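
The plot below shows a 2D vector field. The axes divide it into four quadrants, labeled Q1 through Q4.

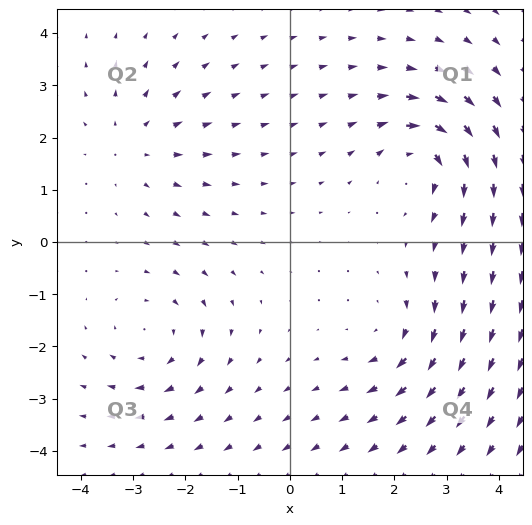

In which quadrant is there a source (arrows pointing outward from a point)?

The source sits at approximately (-3.0, 1.9), which lies in quadrant Q2. The divergence there is about +3, positive as expected for a source.

Q2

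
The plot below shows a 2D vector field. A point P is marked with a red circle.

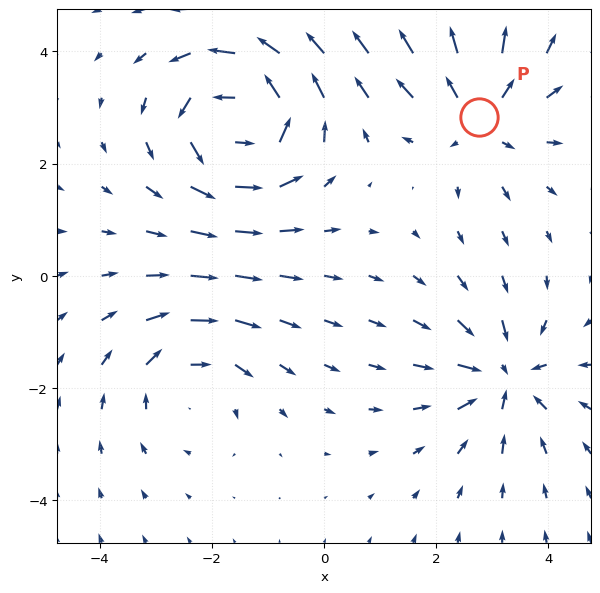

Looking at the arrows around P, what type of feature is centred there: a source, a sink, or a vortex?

source

At P (2.8, 2.8) the arrows spread outward. Divergence about +3, curl ≈0 — positive divergence with near-zero curl is a source.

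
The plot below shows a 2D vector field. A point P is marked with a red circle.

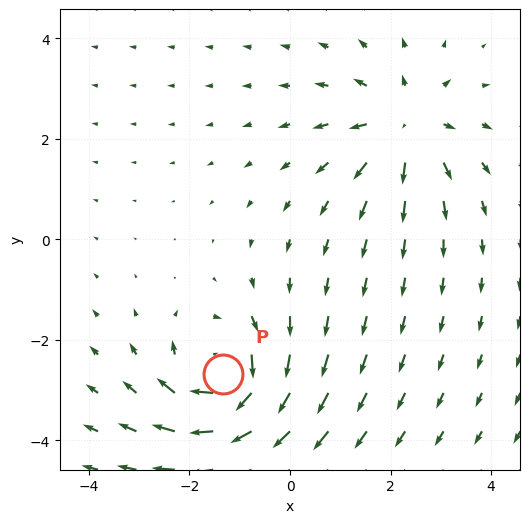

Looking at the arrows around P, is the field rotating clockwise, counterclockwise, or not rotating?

clockwise

Near P at (-1.3, -2.7) the arrows circulate clockwise. The curl (z-component) there is about -6; negative curl means clockwise rotation.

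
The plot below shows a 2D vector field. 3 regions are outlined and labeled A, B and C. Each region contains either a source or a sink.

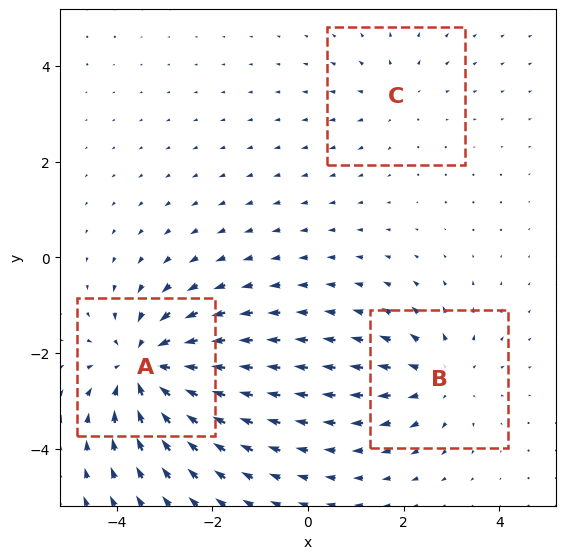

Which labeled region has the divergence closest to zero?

C

Divergence at each region's feature centre — A: about -5, B: about +3, C: about +2. Region C is closest to zero.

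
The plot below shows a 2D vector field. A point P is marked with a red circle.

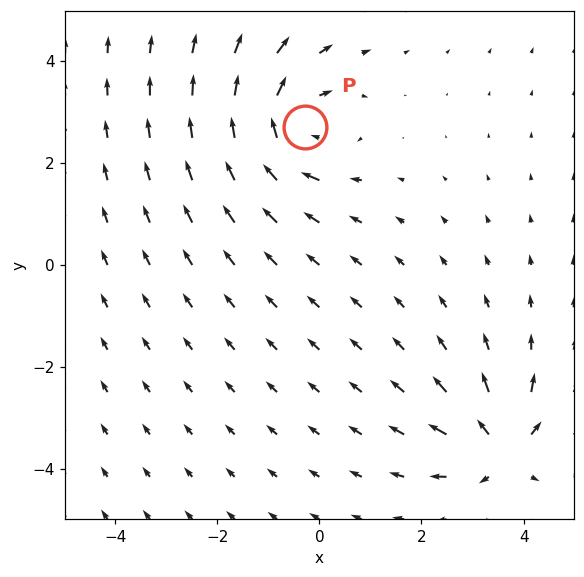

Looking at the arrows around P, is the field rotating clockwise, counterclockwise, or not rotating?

Near P at (-0.3, 2.7) the arrows circulate clockwise. The curl (z-component) there is about -4; negative curl means clockwise rotation.

clockwise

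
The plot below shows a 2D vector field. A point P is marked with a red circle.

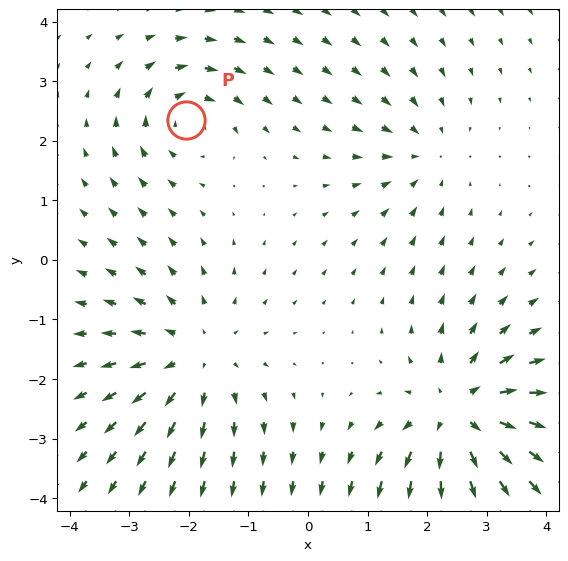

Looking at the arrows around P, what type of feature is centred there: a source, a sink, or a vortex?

vortex

At P (-2.0, 2.3) the arrows circulate clockwise. Divergence ≈0, curl about -4 — near-zero divergence with nonzero curl is a vortex.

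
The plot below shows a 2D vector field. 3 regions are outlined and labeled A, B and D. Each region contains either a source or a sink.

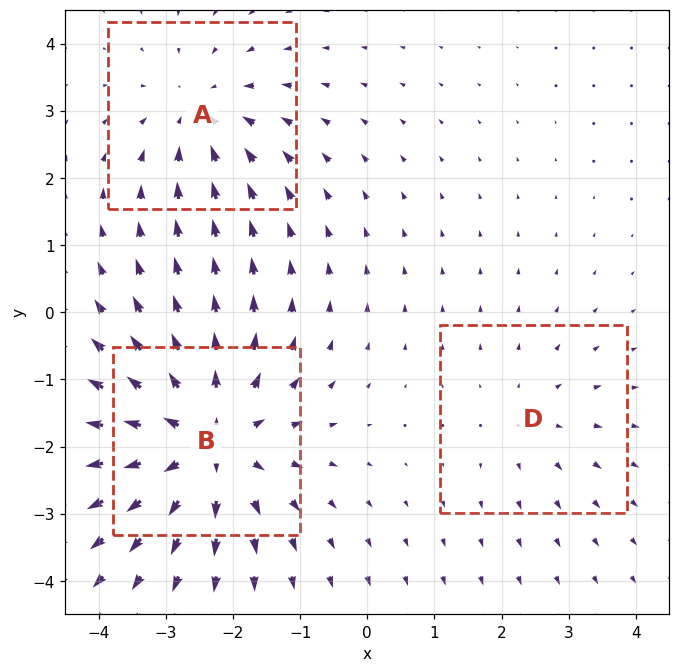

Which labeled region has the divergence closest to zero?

D

Divergence at each region's feature centre — A: about -3, B: about +5, D: about +2. Region D is closest to zero.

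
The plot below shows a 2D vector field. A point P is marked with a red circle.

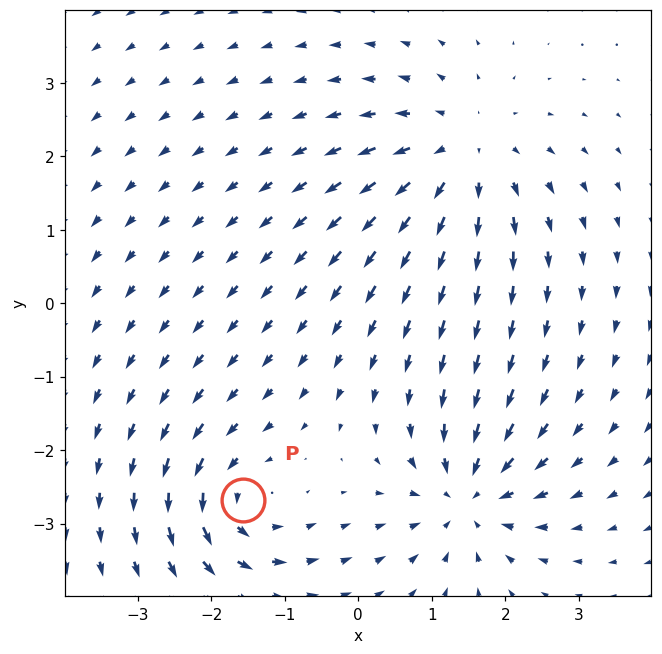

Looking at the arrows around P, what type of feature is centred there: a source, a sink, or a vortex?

vortex

At P (-1.6, -2.7) the arrows circulate counterclockwise. Divergence ≈0, curl about +5 — near-zero divergence with nonzero curl is a vortex.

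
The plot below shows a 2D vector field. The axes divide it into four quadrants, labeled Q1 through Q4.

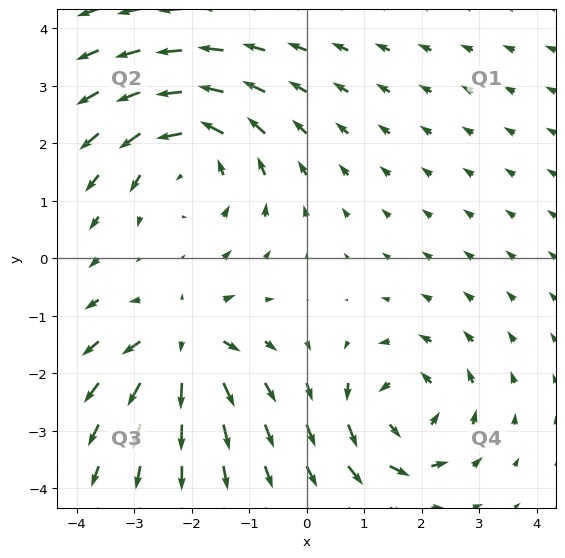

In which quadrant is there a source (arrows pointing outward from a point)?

Q3

The source sits at approximately (-2.1, -1.5), which lies in quadrant Q3. The divergence there is about +4, positive as expected for a source.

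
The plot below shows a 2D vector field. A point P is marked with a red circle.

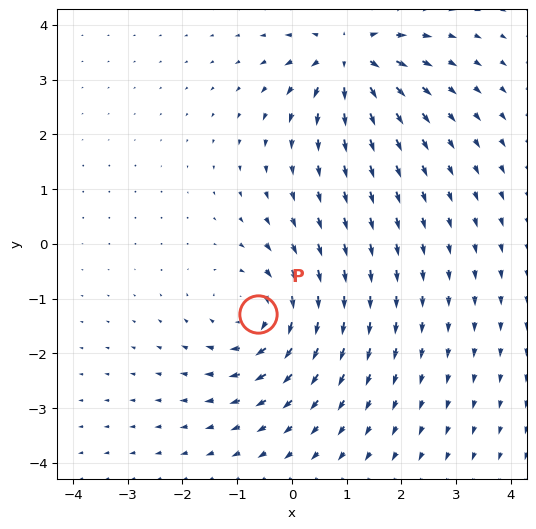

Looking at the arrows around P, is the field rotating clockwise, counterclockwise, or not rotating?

Near P at (-0.6, -1.3) the arrows circulate clockwise. The curl (z-component) there is about -4; negative curl means clockwise rotation.

clockwise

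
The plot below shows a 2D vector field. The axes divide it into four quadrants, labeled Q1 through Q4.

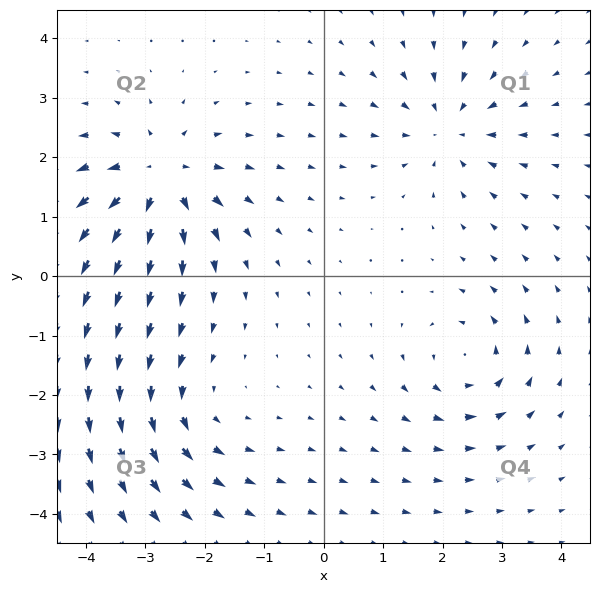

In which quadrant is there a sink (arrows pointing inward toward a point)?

Q1

The sink sits at approximately (2.1, 2.5), which lies in quadrant Q1. The divergence there is about -4, negative as expected for a sink.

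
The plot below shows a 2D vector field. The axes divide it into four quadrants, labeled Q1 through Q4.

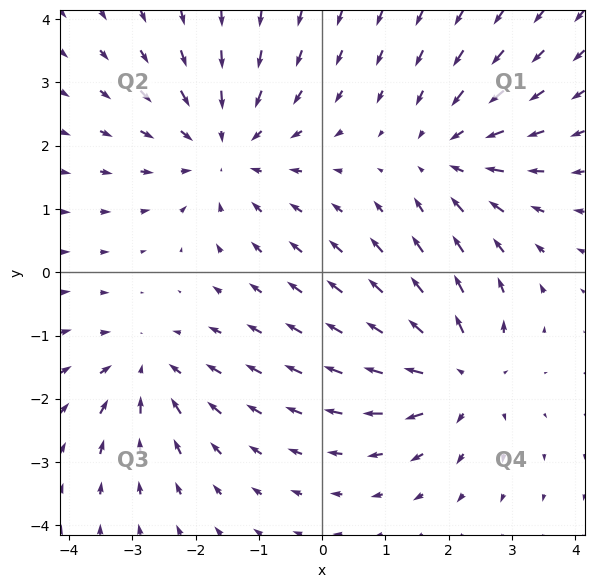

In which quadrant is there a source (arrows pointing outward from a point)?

The source sits at approximately (2.2, -1.6), which lies in quadrant Q4. The divergence there is about +4, positive as expected for a source.

Q4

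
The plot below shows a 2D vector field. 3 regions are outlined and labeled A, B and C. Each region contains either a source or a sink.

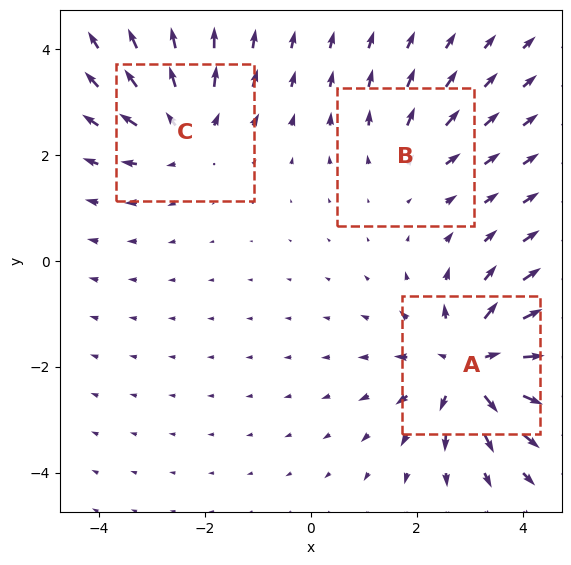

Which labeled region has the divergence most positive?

Divergence at each region's feature centre — A: about +5, B: about +2, C: about +3. Region A is most positive.

A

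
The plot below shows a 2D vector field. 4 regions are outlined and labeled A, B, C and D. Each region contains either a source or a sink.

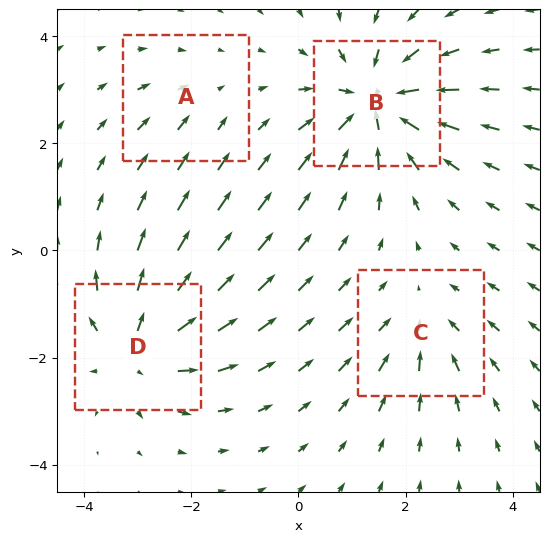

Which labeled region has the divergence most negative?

B

Divergence at each region's feature centre — A: about -2, B: about -7, C: about -3, D: about +5. Region B is most negative.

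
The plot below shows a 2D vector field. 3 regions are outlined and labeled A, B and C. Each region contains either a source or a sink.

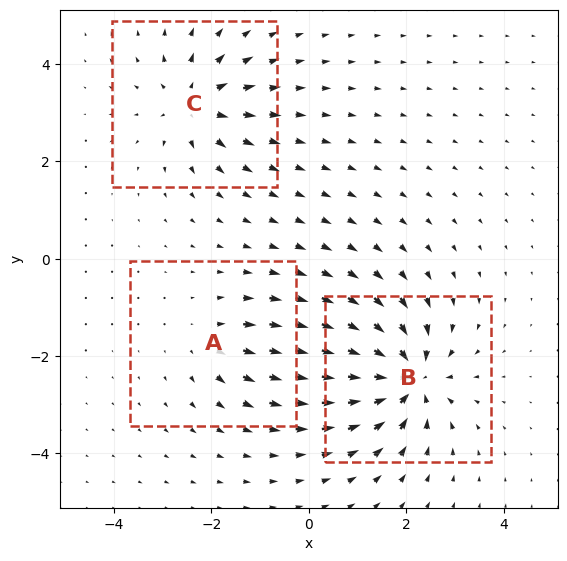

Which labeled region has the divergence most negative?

Divergence at each region's feature centre — A: about +2, B: about -6, C: about +4. Region B is most negative.

B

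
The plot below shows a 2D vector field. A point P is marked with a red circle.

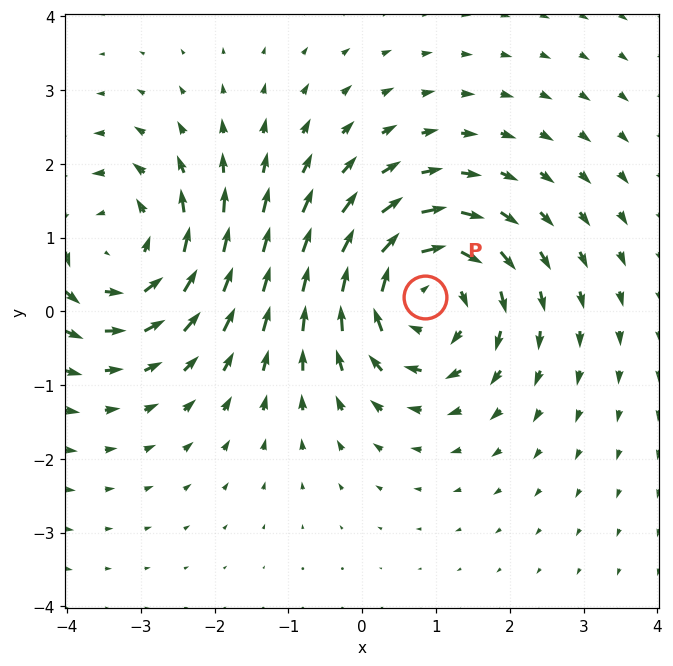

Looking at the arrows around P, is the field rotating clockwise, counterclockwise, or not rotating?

clockwise

Near P at (0.9, 0.2) the arrows circulate clockwise. The curl (z-component) there is about -4; negative curl means clockwise rotation.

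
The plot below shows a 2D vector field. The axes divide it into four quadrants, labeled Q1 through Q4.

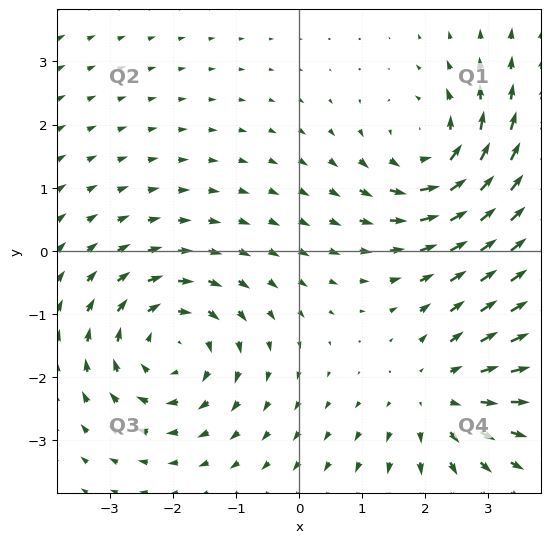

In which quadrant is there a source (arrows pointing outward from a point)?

The source sits at approximately (2.2, -2.3), which lies in quadrant Q4. The divergence there is about +3, positive as expected for a source.

Q4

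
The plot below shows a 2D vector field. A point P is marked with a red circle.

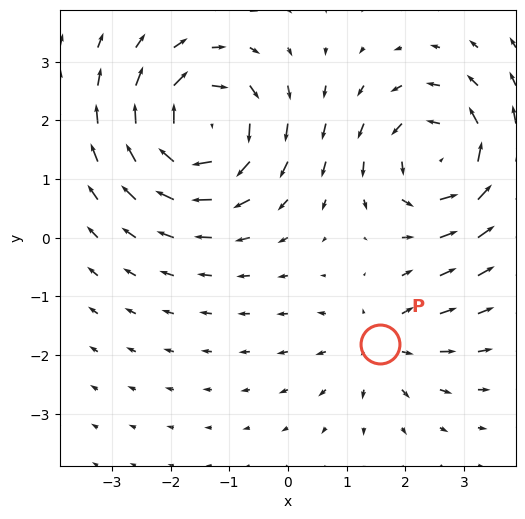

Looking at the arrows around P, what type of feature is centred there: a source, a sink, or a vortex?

source

At P (1.6, -1.8) the arrows spread outward. Divergence about +3, curl ≈0 — positive divergence with near-zero curl is a source.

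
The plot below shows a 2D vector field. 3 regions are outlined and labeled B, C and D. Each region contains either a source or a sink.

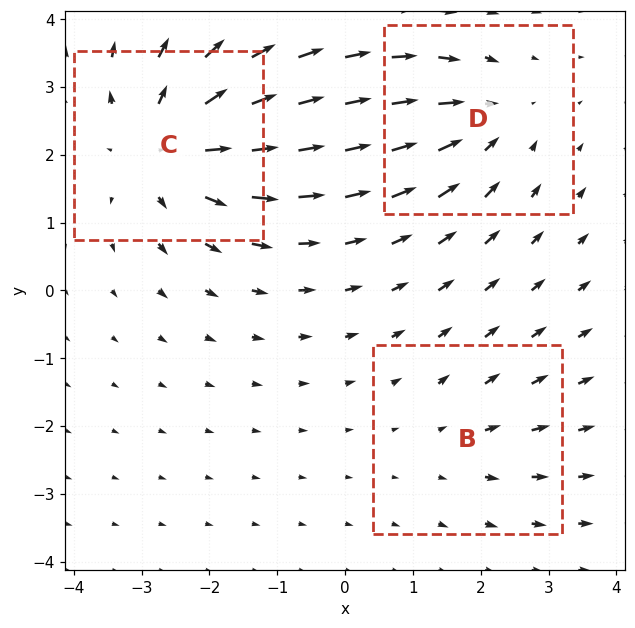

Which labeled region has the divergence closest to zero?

Divergence at each region's feature centre — B: about +2, C: about +4, D: about -3. Region B is closest to zero.

B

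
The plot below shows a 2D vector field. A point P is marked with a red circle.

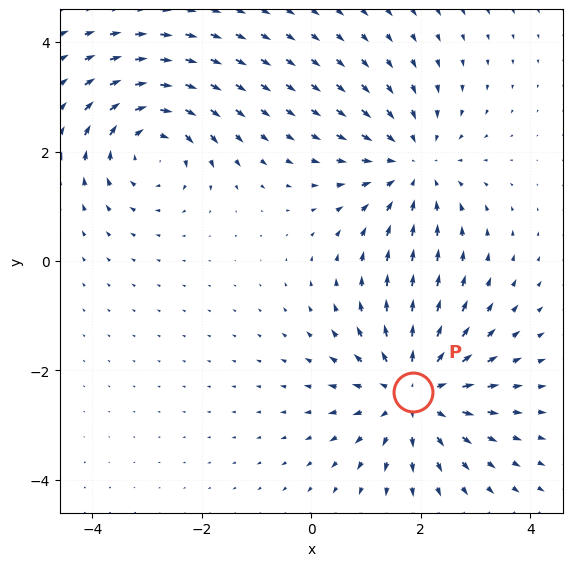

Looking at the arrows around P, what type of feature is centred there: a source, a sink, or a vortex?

source

At P (1.9, -2.4) the arrows spread outward. Divergence about +5, curl ≈0 — positive divergence with near-zero curl is a source.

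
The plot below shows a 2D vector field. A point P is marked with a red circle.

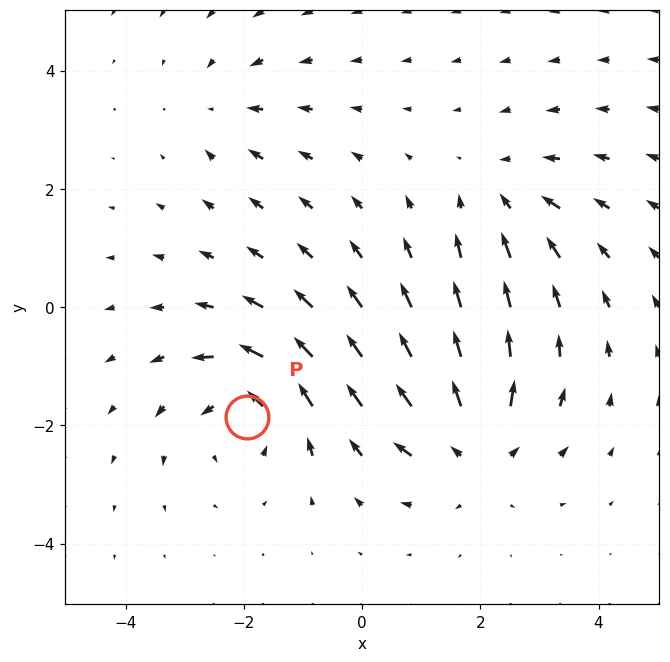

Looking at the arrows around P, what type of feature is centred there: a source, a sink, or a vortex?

vortex

At P (-2.0, -1.8) the arrows circulate counterclockwise. Divergence ≈0, curl about +5 — near-zero divergence with nonzero curl is a vortex.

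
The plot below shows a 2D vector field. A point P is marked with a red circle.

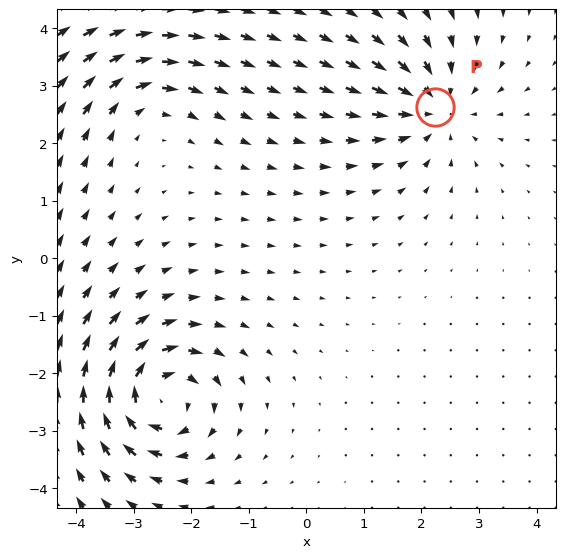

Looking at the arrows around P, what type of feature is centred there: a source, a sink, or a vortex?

At P (2.2, 2.6) the arrows converge inward. Divergence about -4, curl ≈0 — negative divergence with near-zero curl is a sink.

sink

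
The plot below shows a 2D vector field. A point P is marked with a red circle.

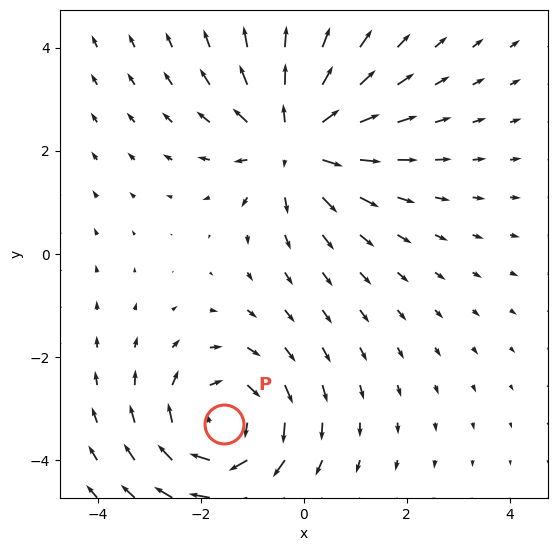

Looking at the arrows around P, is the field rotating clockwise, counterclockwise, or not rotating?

Near P at (-1.6, -3.3) the arrows circulate clockwise. The curl (z-component) there is about -3; negative curl means clockwise rotation.

clockwise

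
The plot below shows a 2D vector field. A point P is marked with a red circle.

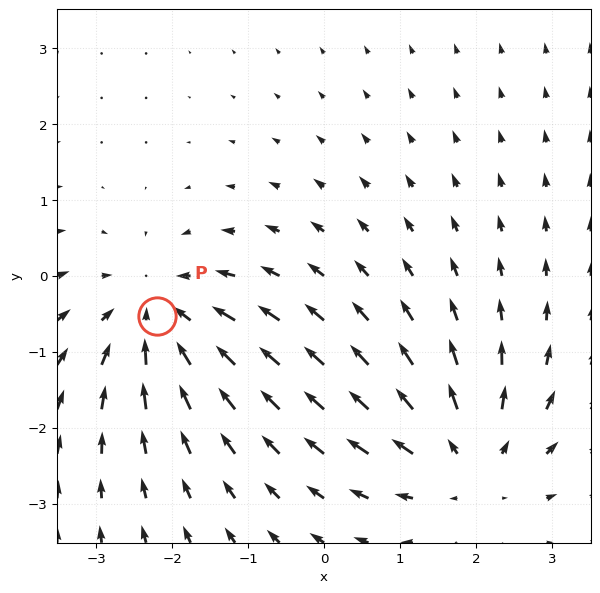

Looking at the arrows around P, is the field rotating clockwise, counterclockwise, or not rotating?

not rotating

Near P at (-2.2, -0.5) the arrows show no circulation. The curl there is ≈0.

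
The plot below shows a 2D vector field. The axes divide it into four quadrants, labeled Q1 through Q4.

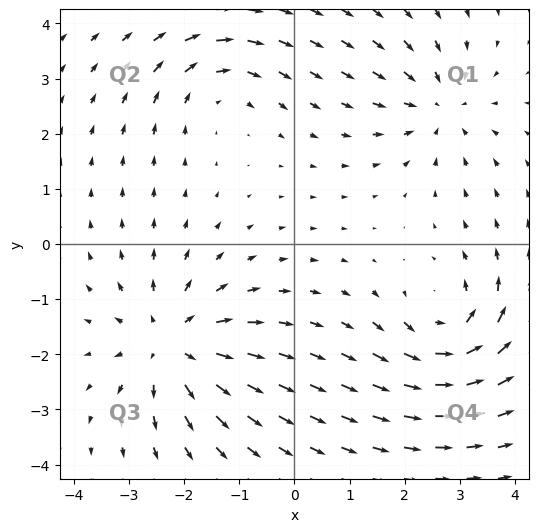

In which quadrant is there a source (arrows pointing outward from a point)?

The source sits at approximately (-2.2, -1.8), which lies in quadrant Q3. The divergence there is about +4, positive as expected for a source.

Q3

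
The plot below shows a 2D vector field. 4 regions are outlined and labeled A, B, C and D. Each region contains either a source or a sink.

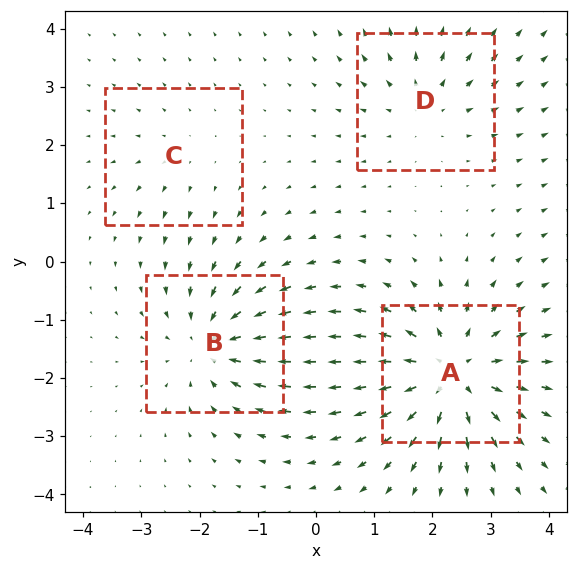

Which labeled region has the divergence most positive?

Divergence at each region's feature centre — A: about +7, B: about -5, C: about +2, D: about +4. Region A is most positive.

A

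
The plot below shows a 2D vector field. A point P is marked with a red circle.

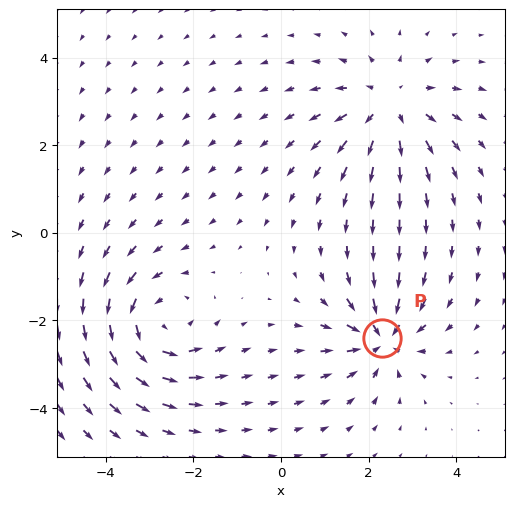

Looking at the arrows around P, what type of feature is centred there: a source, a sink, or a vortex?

sink

At P (2.3, -2.4) the arrows converge inward. Divergence about -5, curl ≈0 — negative divergence with near-zero curl is a sink.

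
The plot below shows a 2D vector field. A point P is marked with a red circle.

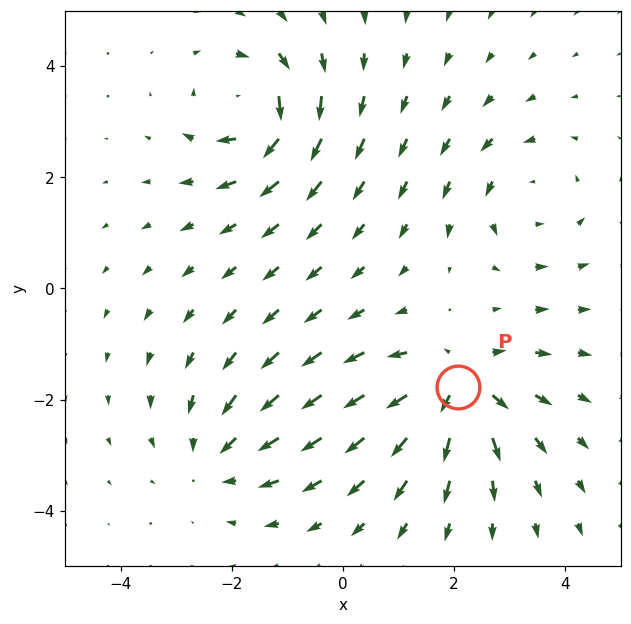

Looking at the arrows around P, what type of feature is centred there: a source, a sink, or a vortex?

source

At P (2.1, -1.8) the arrows spread outward. Divergence about +6, curl ≈0 — positive divergence with near-zero curl is a source.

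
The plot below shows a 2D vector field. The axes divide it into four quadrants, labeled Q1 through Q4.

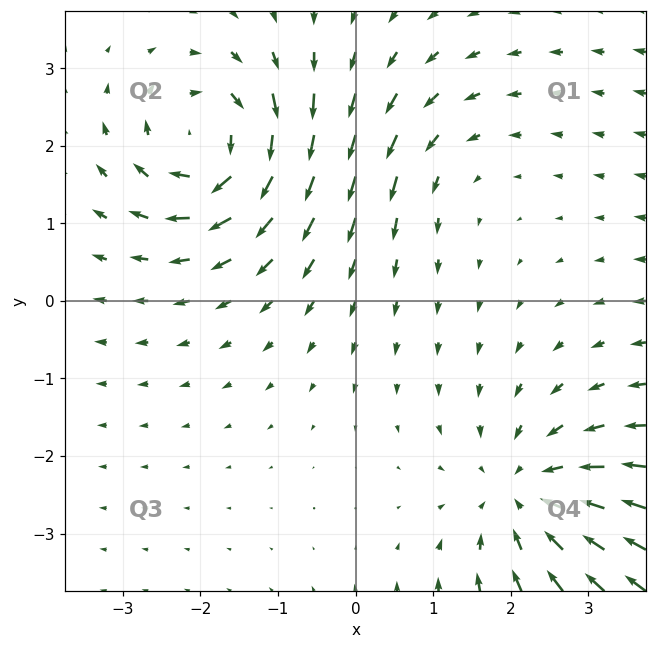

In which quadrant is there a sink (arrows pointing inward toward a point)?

The sink sits at approximately (2.2, -2.5), which lies in quadrant Q4. The divergence there is about -4, negative as expected for a sink.

Q4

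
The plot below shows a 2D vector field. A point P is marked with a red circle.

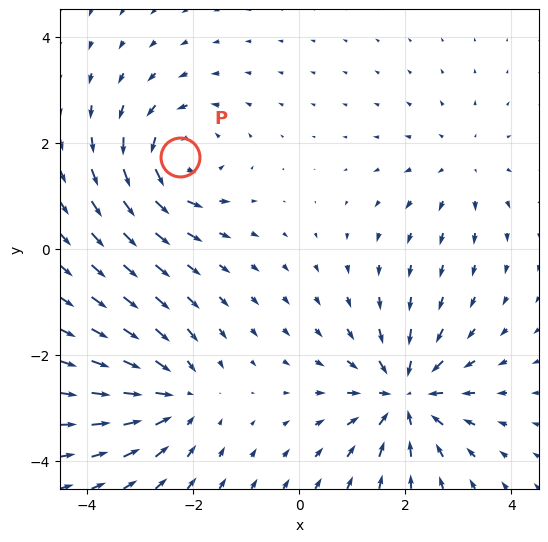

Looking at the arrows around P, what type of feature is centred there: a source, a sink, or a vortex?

At P (-2.2, 1.7) the arrows circulate counterclockwise. Divergence ≈0, curl about +5 — near-zero divergence with nonzero curl is a vortex.

vortex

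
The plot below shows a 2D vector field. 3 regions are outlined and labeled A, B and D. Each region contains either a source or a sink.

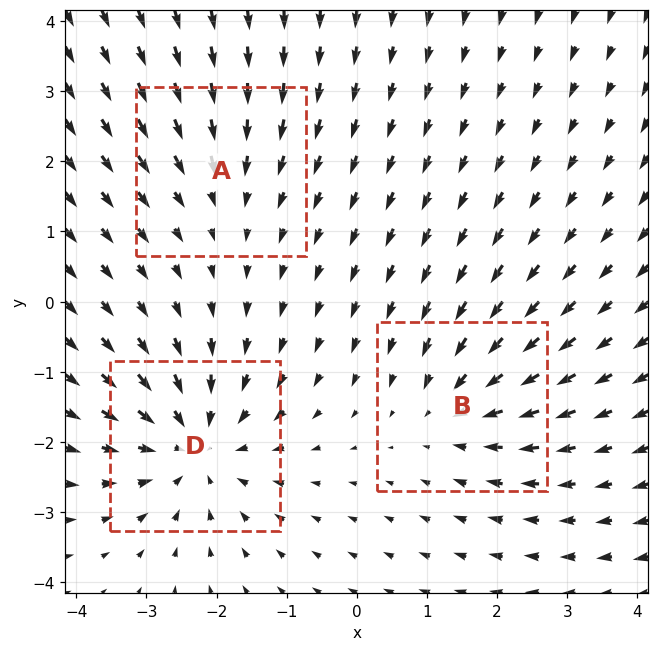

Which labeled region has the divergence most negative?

D

Divergence at each region's feature centre — A: about -2, B: about -3, D: about -4. Region D is most negative.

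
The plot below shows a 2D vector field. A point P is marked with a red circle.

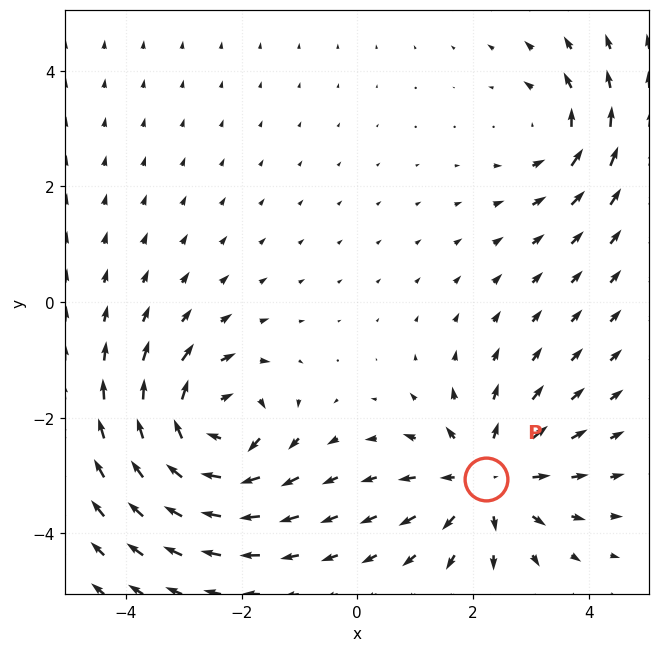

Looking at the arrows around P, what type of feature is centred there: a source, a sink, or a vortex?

source

At P (2.2, -3.1) the arrows spread outward. Divergence about +4, curl ≈0 — positive divergence with near-zero curl is a source.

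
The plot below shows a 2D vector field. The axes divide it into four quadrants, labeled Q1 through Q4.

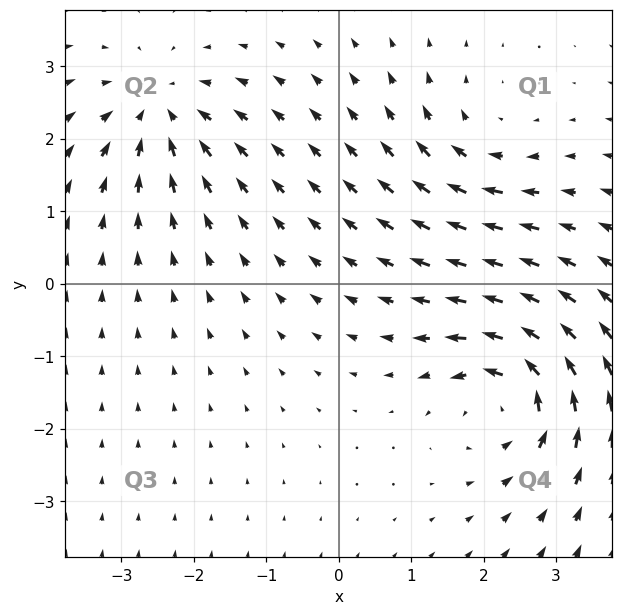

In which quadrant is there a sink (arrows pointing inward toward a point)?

The sink sits at approximately (-2.5, 2.4), which lies in quadrant Q2. The divergence there is about -5, negative as expected for a sink.

Q2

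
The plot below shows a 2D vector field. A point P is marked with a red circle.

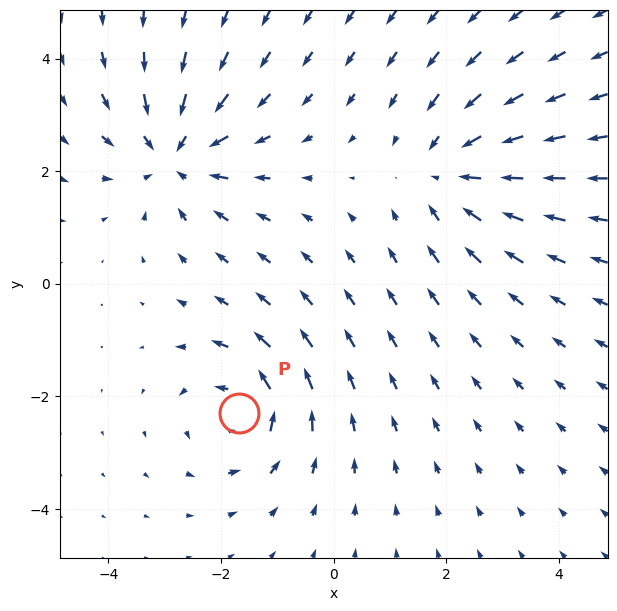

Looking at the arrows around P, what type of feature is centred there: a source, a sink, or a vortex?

At P (-1.7, -2.3) the arrows circulate counterclockwise. Divergence ≈0, curl about +5 — near-zero divergence with nonzero curl is a vortex.

vortex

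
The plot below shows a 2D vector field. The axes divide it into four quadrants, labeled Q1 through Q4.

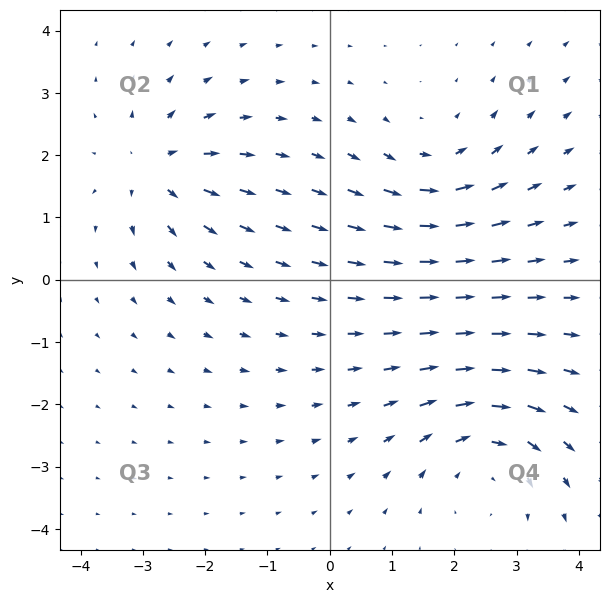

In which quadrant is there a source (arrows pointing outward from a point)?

Q2

The source sits at approximately (-2.8, 1.8), which lies in quadrant Q2. The divergence there is about +3, positive as expected for a source.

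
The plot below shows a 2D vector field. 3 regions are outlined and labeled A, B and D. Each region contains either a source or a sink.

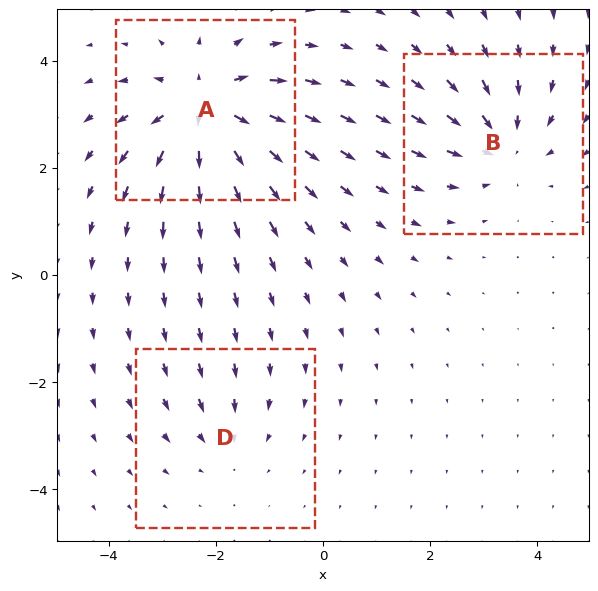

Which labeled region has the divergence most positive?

A

Divergence at each region's feature centre — A: about +5, B: about -3, D: about -2. Region A is most positive.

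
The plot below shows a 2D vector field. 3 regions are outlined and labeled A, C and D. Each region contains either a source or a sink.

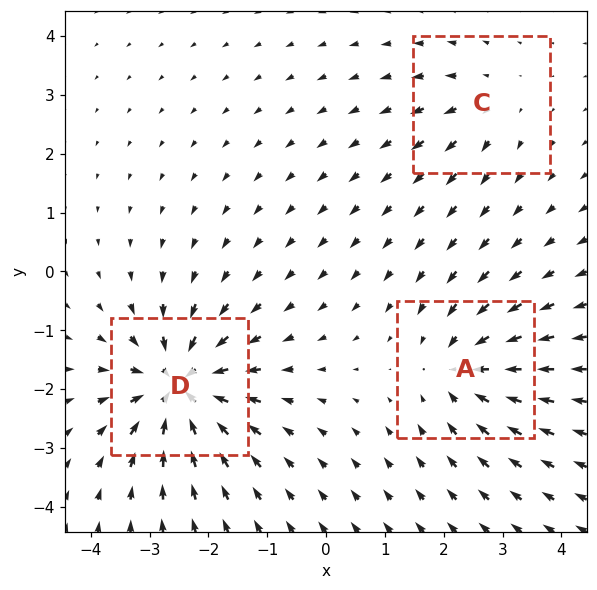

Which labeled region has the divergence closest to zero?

C

Divergence at each region's feature centre — A: about -4, C: about +2, D: about -6. Region C is closest to zero.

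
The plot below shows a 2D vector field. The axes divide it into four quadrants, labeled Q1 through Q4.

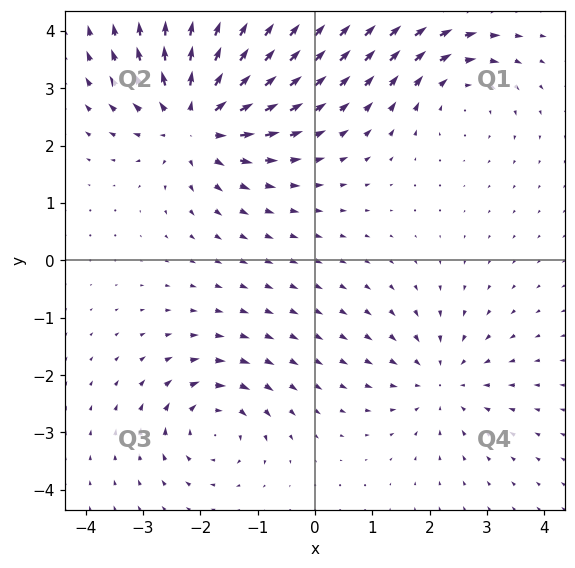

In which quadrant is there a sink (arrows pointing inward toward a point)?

Q4

The sink sits at approximately (2.2, -2.1), which lies in quadrant Q4. The divergence there is about -3, negative as expected for a sink.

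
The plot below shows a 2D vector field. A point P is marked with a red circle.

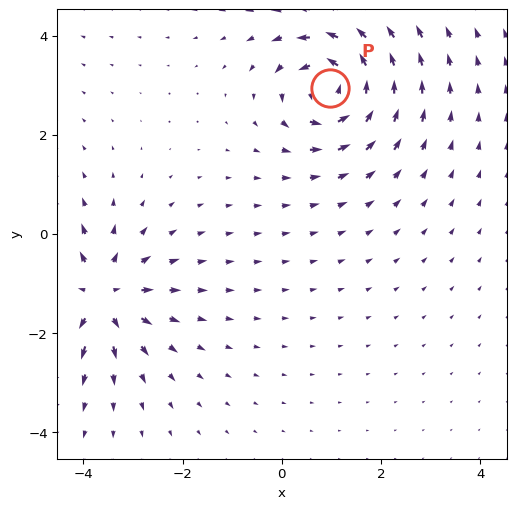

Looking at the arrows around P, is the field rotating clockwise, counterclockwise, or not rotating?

Near P at (1.0, 2.9) the arrows circulate counterclockwise. The curl (z-component) there is about +6; positive curl means counterclockwise rotation.

counterclockwise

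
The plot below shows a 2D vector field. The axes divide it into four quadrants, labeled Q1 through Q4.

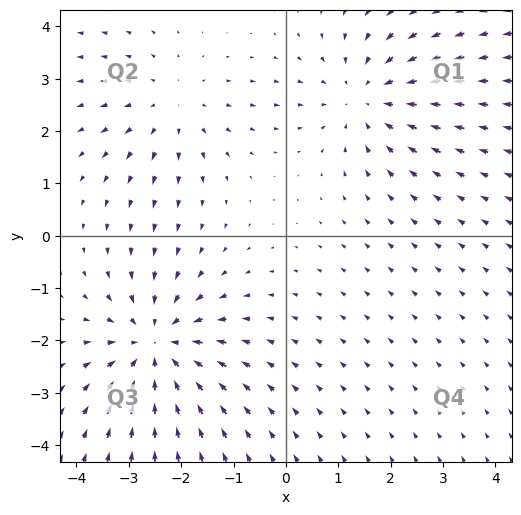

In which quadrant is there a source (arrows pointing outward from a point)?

The source sits at approximately (-2.2, 2.5), which lies in quadrant Q2. The divergence there is about +2, positive as expected for a source.

Q2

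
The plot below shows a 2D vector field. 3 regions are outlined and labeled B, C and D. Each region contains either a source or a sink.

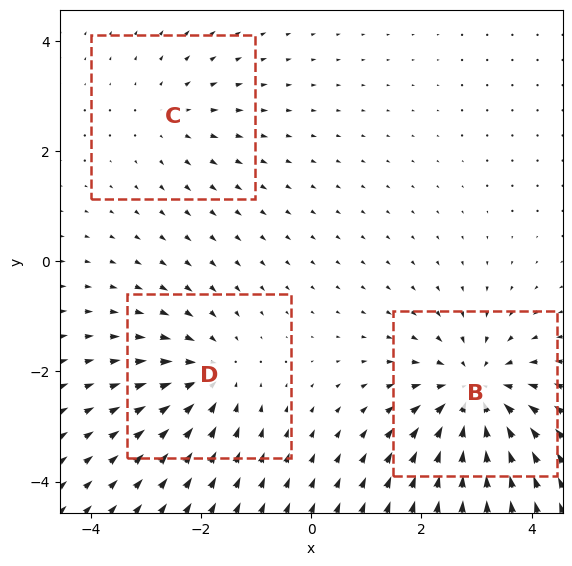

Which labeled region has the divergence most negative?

Divergence at each region's feature centre — B: about -4, C: about +2, D: about -3. Region B is most negative.

B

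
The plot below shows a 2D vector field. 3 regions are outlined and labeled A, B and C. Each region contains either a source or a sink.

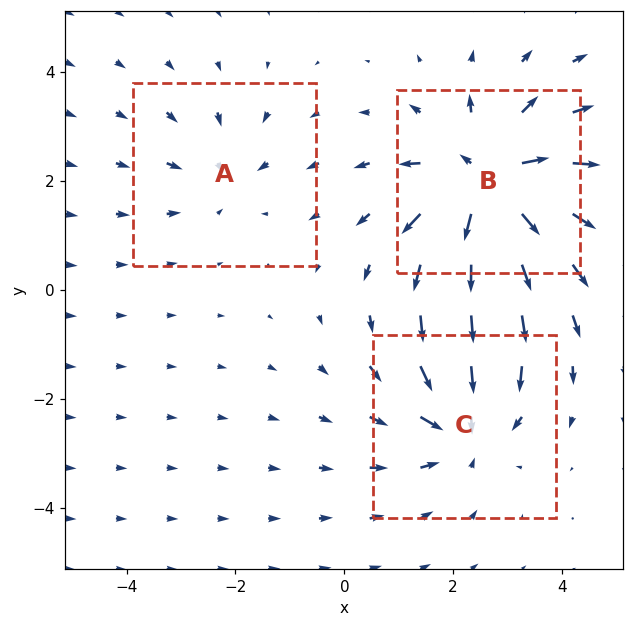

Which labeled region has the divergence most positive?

B

Divergence at each region's feature centre — A: about -2, B: about +5, C: about -4. Region B is most positive.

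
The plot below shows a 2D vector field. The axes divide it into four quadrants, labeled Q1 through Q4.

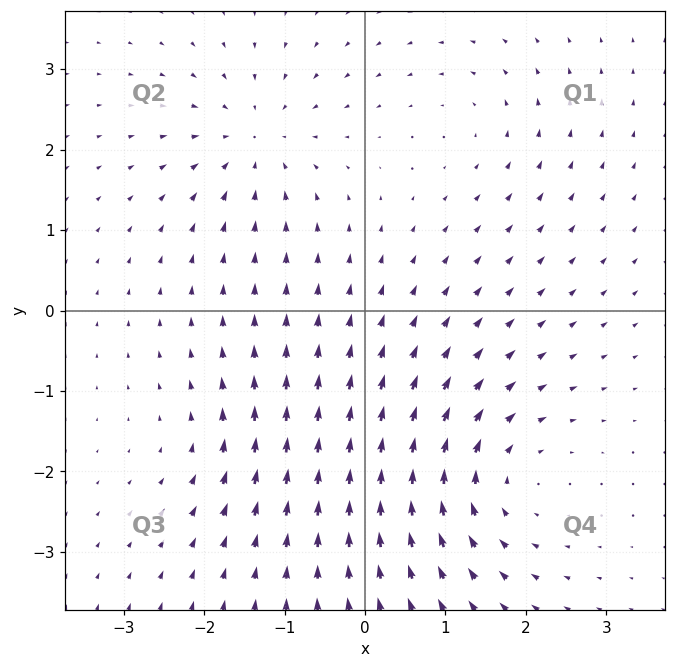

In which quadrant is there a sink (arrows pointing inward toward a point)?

Q2

The sink sits at approximately (-1.4, 2.1), which lies in quadrant Q2. The divergence there is about -5, negative as expected for a sink.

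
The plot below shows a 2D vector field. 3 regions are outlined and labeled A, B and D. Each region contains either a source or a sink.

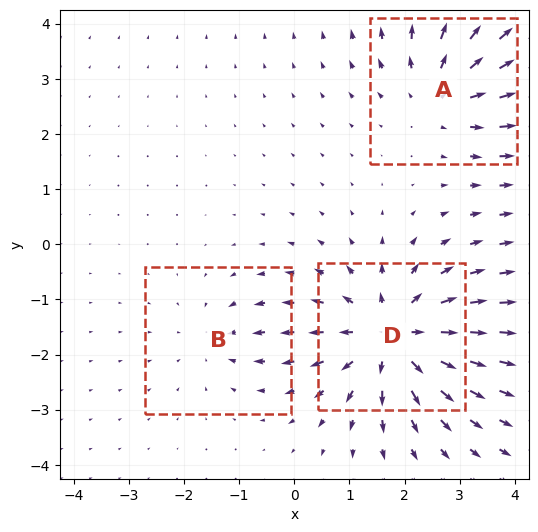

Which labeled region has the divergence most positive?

Divergence at each region's feature centre — A: about +3, B: about -2, D: about +5. Region D is most positive.

D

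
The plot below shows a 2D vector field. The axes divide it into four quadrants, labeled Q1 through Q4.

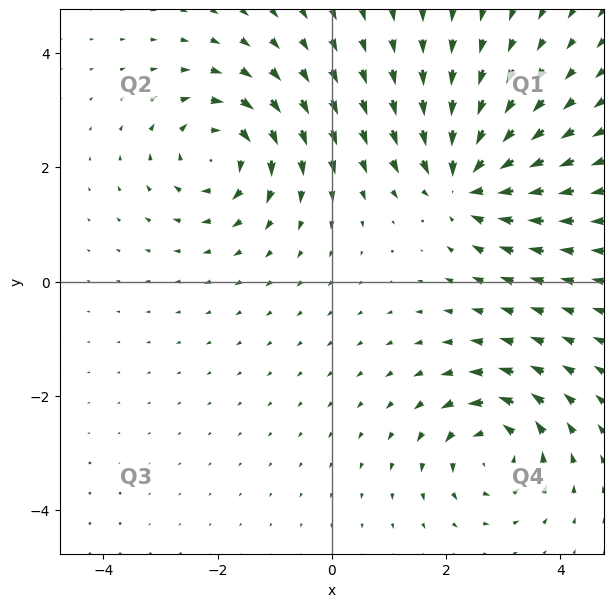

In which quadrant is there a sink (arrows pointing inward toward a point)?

The sink sits at approximately (2.3, 1.7), which lies in quadrant Q1. The divergence there is about -6, negative as expected for a sink.

Q1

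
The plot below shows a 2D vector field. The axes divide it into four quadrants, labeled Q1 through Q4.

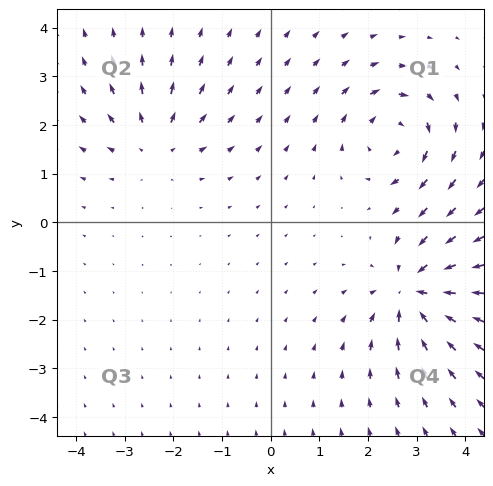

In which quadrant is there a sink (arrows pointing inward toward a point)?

The sink sits at approximately (3.0, -1.4), which lies in quadrant Q4. The divergence there is about -5, negative as expected for a sink.

Q4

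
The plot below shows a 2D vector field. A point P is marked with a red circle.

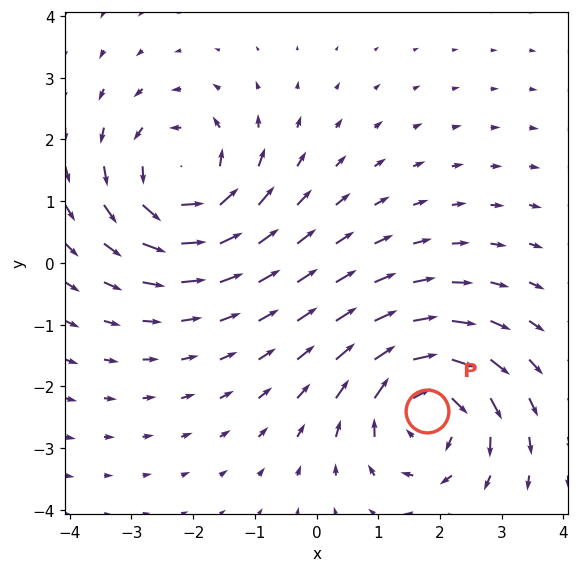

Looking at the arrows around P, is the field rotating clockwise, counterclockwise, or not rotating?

clockwise

Near P at (1.8, -2.4) the arrows circulate clockwise. The curl (z-component) there is about -4; negative curl means clockwise rotation.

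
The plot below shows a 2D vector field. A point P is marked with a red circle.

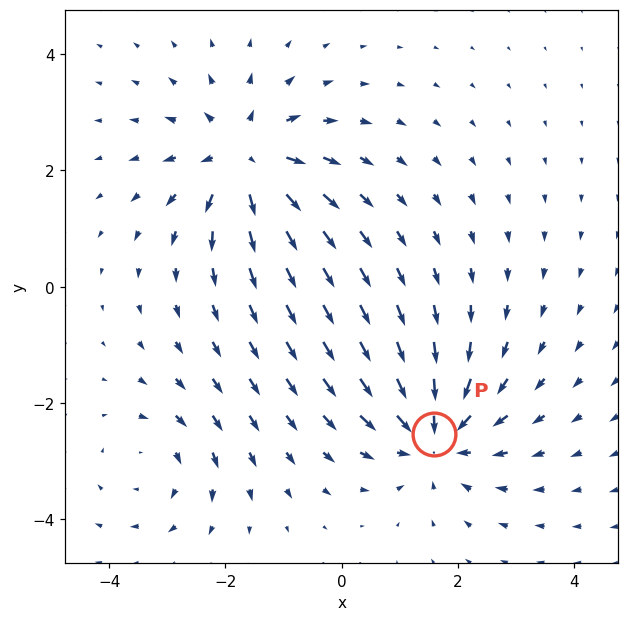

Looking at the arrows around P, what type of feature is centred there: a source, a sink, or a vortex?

At P (1.6, -2.5) the arrows converge inward. Divergence about -5, curl ≈0 — negative divergence with near-zero curl is a sink.

sink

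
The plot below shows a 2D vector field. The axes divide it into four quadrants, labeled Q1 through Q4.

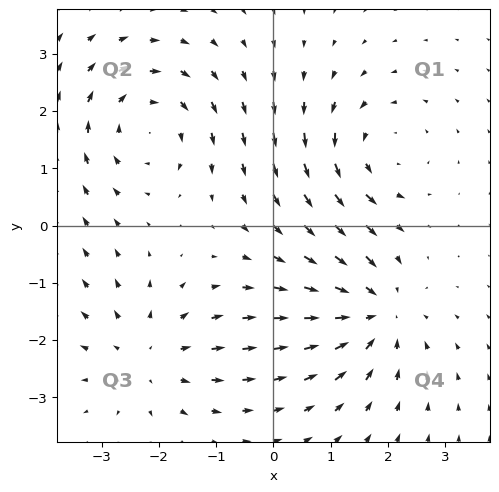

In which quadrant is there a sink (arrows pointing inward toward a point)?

The sink sits at approximately (1.8, -1.5), which lies in quadrant Q4. The divergence there is about -3, negative as expected for a sink.

Q4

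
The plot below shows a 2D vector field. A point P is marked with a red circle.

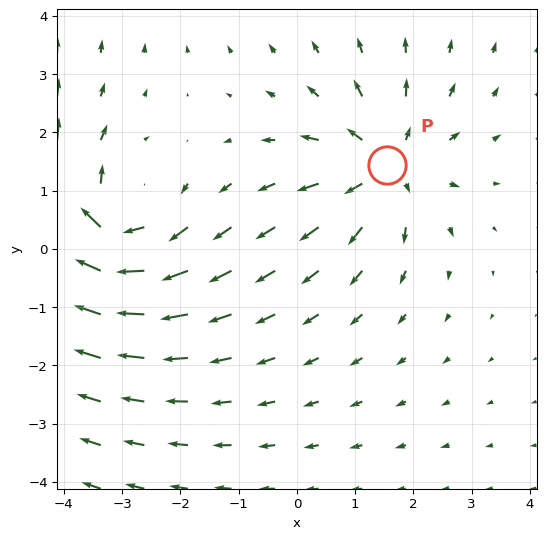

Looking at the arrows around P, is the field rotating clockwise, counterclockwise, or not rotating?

not rotating

Near P at (1.5, 1.4) the arrows show no circulation. The curl there is ≈0.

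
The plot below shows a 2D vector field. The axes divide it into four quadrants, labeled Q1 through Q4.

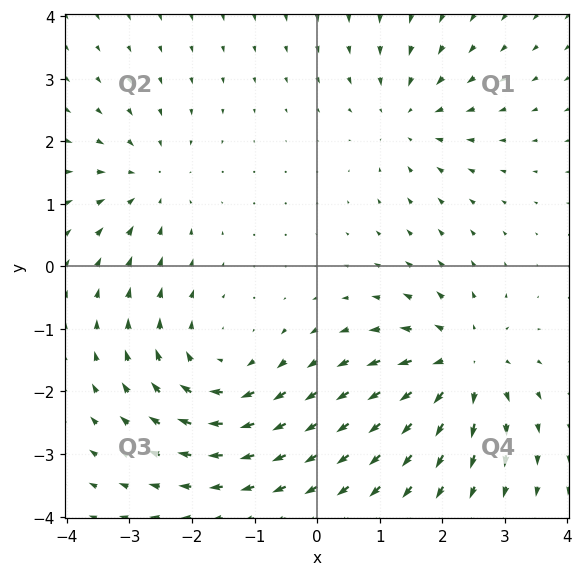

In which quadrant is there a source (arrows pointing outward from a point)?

Q4

The source sits at approximately (2.3, -1.6), which lies in quadrant Q4. The divergence there is about +4, positive as expected for a source.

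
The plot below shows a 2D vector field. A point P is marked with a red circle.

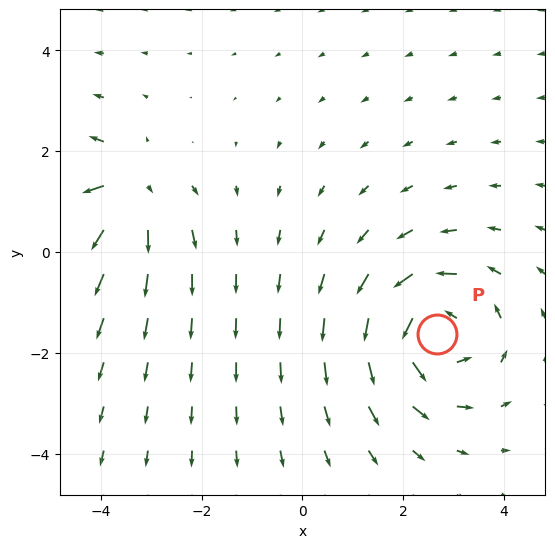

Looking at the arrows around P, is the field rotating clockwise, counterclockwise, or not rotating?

counterclockwise

Near P at (2.7, -1.6) the arrows circulate counterclockwise. The curl (z-component) there is about +4; positive curl means counterclockwise rotation.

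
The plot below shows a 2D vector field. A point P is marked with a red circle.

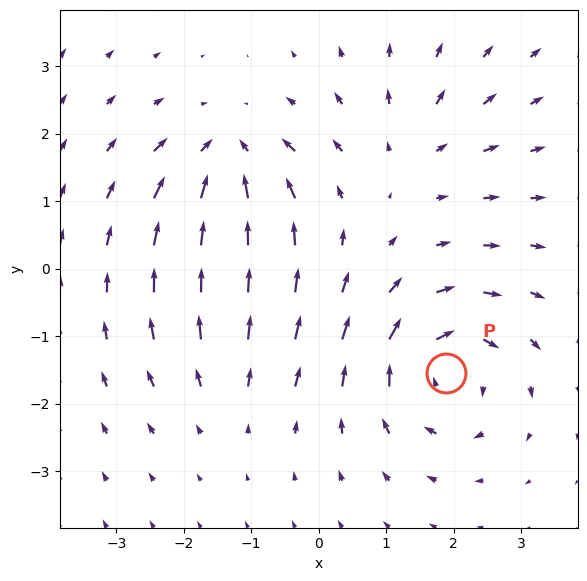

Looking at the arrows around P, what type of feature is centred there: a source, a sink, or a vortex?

vortex

At P (1.9, -1.5) the arrows circulate clockwise. Divergence ≈0, curl about -5 — near-zero divergence with nonzero curl is a vortex.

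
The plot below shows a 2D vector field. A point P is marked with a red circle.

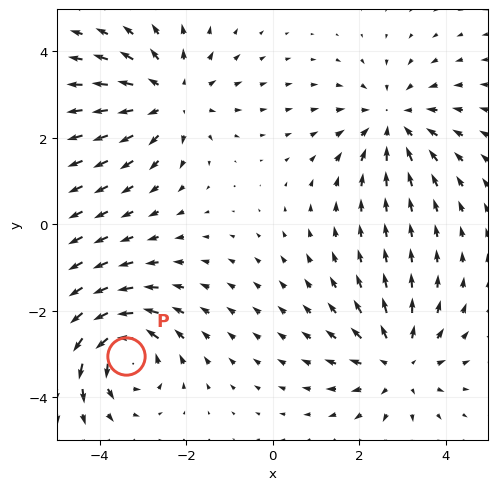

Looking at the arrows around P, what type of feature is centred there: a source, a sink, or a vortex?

vortex

At P (-3.4, -3.1) the arrows circulate counterclockwise. Divergence ≈0, curl about +6 — near-zero divergence with nonzero curl is a vortex.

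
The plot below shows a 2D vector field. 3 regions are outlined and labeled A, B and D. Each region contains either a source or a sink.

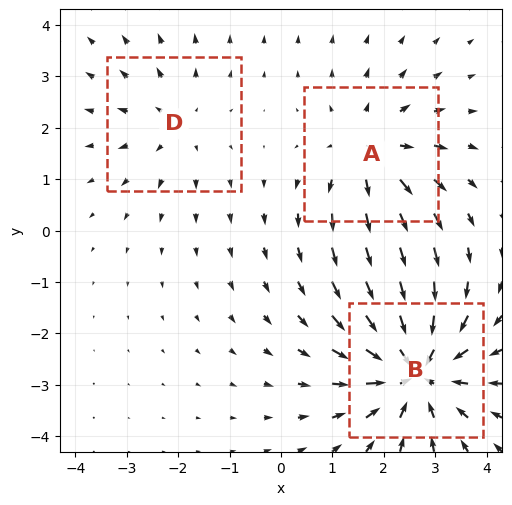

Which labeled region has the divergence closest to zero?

Divergence at each region's feature centre — A: about +3, B: about -4, D: about +2. Region D is closest to zero.

D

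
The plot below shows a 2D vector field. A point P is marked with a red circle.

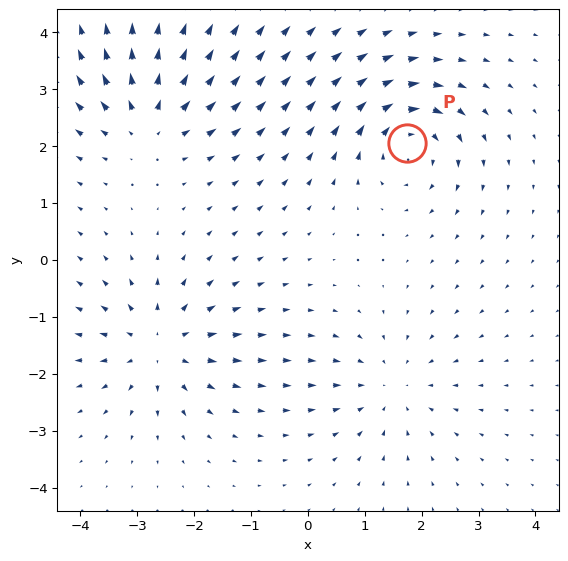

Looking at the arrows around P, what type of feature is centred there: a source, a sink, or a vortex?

vortex

At P (1.7, 2.1) the arrows circulate clockwise. Divergence ≈0, curl about -4 — near-zero divergence with nonzero curl is a vortex.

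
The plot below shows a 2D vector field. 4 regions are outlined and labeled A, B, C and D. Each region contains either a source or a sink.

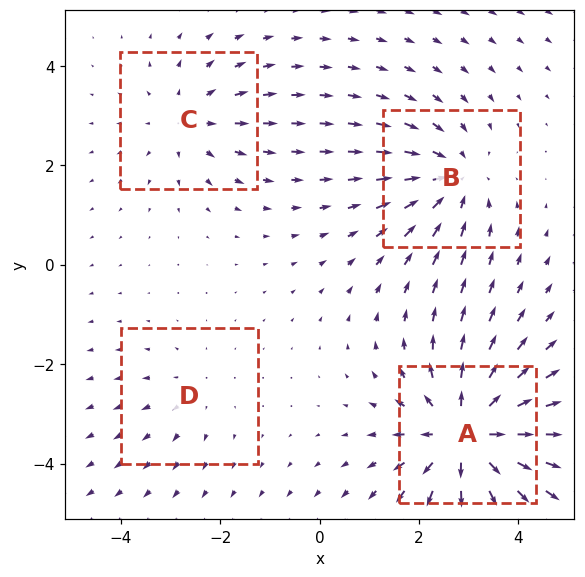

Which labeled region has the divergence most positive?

Divergence at each region's feature centre — A: about +7, B: about -4, C: about +3, D: about +2. Region A is most positive.

A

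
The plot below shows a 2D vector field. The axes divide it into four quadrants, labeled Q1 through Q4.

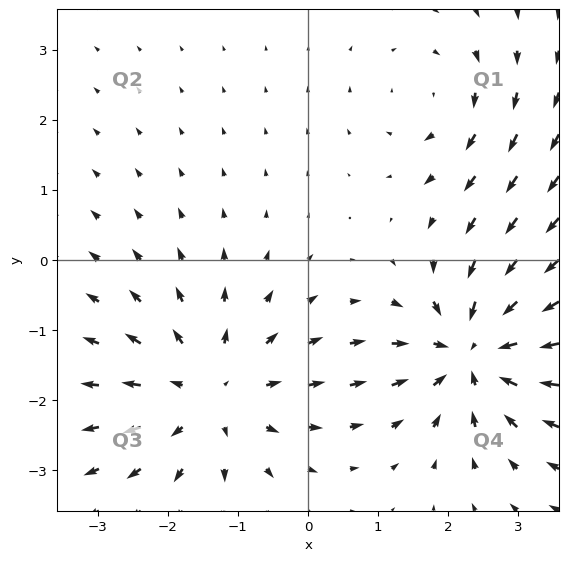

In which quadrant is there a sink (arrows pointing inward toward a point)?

Q4

The sink sits at approximately (2.4, -1.3), which lies in quadrant Q4. The divergence there is about -6, negative as expected for a sink.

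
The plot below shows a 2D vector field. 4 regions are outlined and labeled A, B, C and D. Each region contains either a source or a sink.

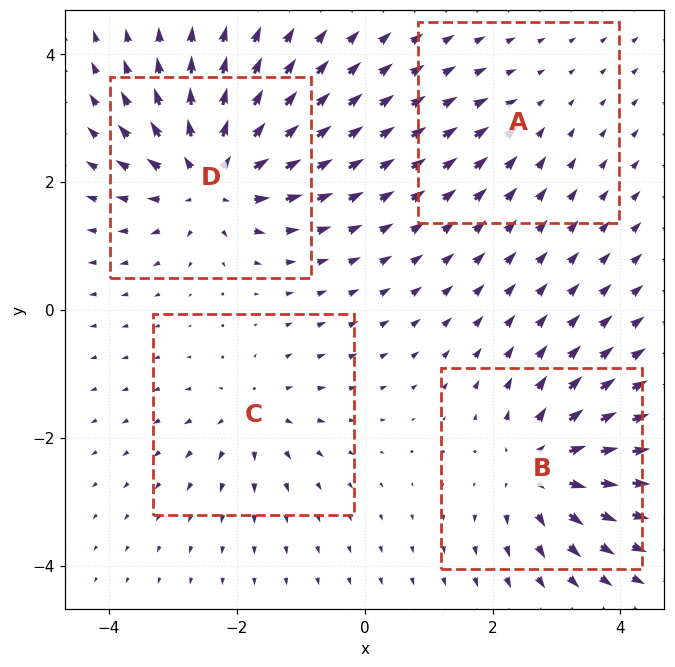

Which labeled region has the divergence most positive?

D

Divergence at each region's feature centre — A: about -2, B: about +6, C: about +4, D: about +8. Region D is most positive.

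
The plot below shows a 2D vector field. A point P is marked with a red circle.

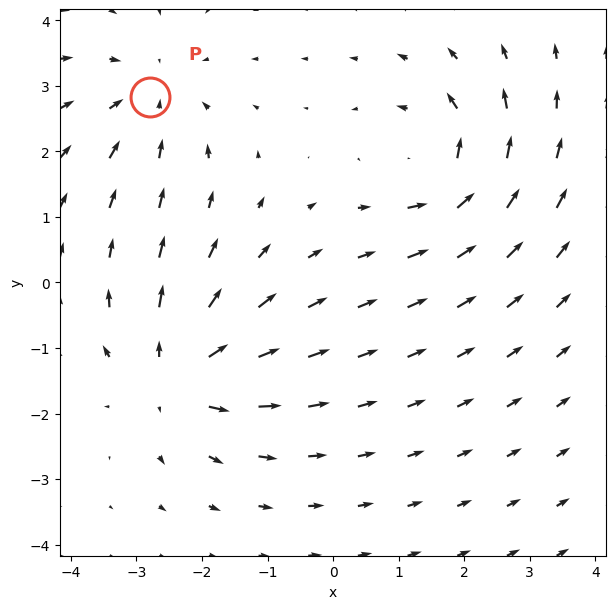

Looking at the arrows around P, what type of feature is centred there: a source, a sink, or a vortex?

At P (-2.8, 2.8) the arrows converge inward. Divergence about -4, curl ≈0 — negative divergence with near-zero curl is a sink.

sink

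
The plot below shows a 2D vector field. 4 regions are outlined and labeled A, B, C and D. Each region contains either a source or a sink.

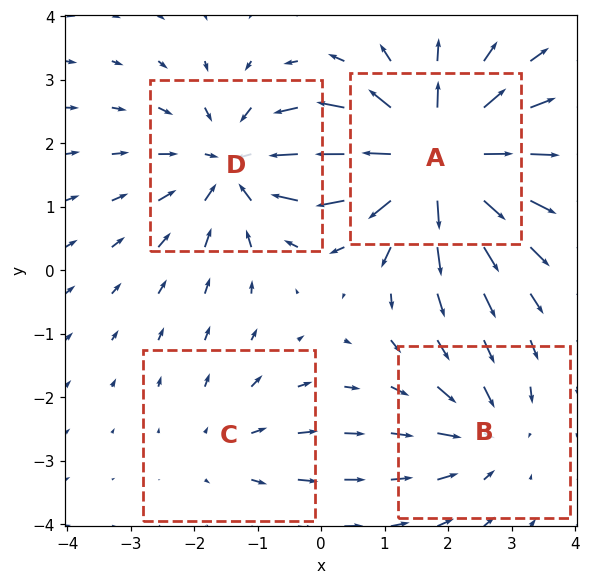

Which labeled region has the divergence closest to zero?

Divergence at each region's feature centre — A: about +6, B: about -3, C: about +2, D: about -5. Region C is closest to zero.

C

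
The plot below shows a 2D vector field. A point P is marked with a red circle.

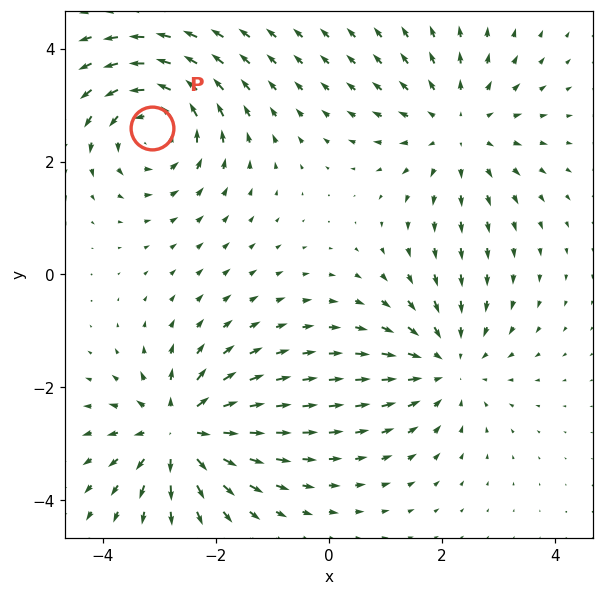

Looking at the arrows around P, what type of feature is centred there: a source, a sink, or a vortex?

At P (-3.1, 2.6) the arrows circulate counterclockwise. Divergence ≈0, curl about +5 — near-zero divergence with nonzero curl is a vortex.

vortex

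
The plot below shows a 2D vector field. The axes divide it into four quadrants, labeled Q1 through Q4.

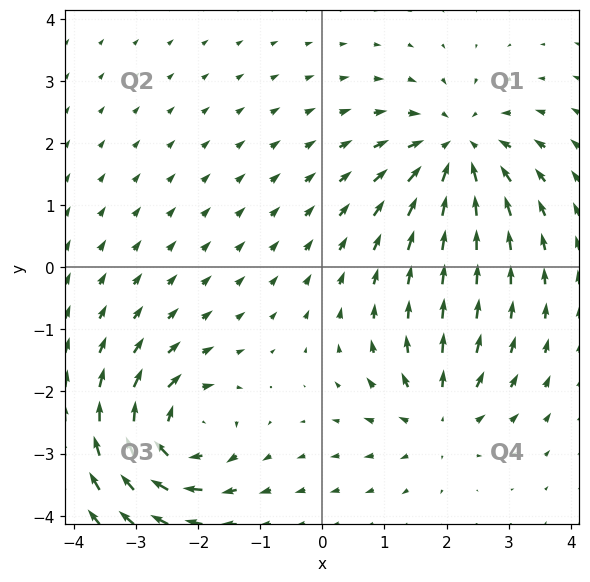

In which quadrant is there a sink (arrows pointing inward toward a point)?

Q1

The sink sits at approximately (2.2, 1.9), which lies in quadrant Q1. The divergence there is about -5, negative as expected for a sink.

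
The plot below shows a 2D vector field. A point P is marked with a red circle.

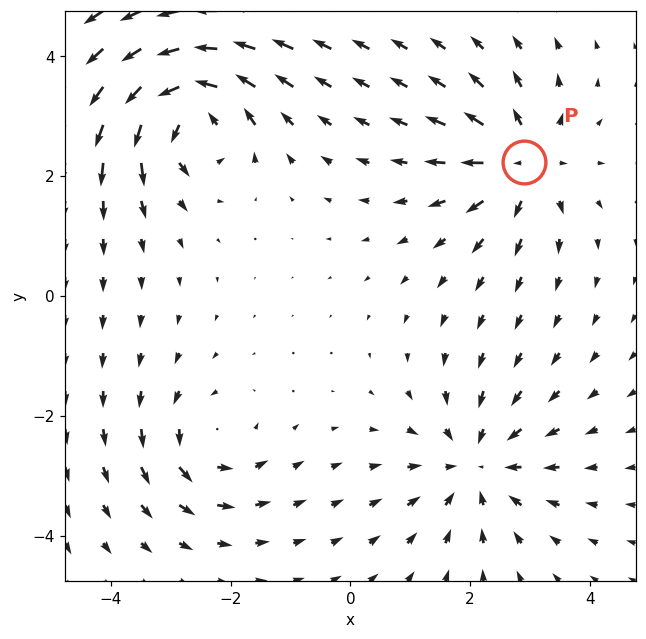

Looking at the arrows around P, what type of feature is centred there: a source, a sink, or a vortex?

source

At P (2.9, 2.2) the arrows spread outward. Divergence about +4, curl ≈0 — positive divergence with near-zero curl is a source.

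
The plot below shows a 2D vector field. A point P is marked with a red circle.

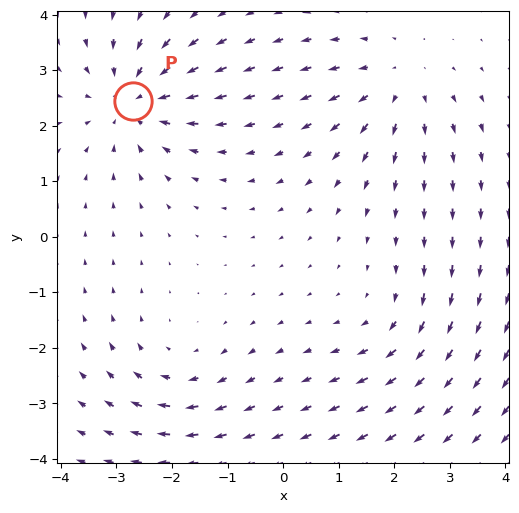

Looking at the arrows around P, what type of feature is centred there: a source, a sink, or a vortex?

sink

At P (-2.7, 2.4) the arrows converge inward. Divergence about -4, curl ≈0 — negative divergence with near-zero curl is a sink.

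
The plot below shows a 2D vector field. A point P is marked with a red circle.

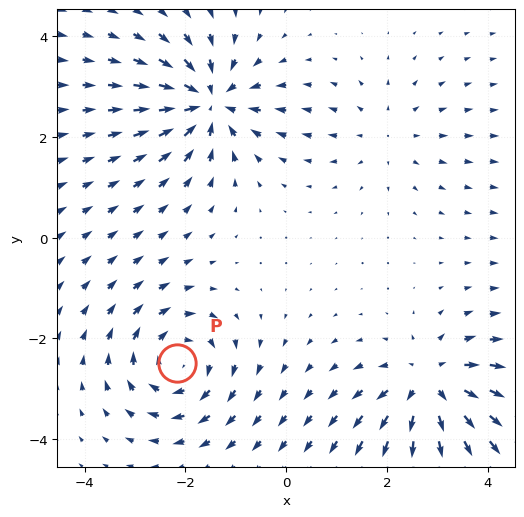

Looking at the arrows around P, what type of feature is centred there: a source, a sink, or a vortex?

At P (-2.2, -2.5) the arrows circulate clockwise. Divergence ≈0, curl about -5 — near-zero divergence with nonzero curl is a vortex.

vortex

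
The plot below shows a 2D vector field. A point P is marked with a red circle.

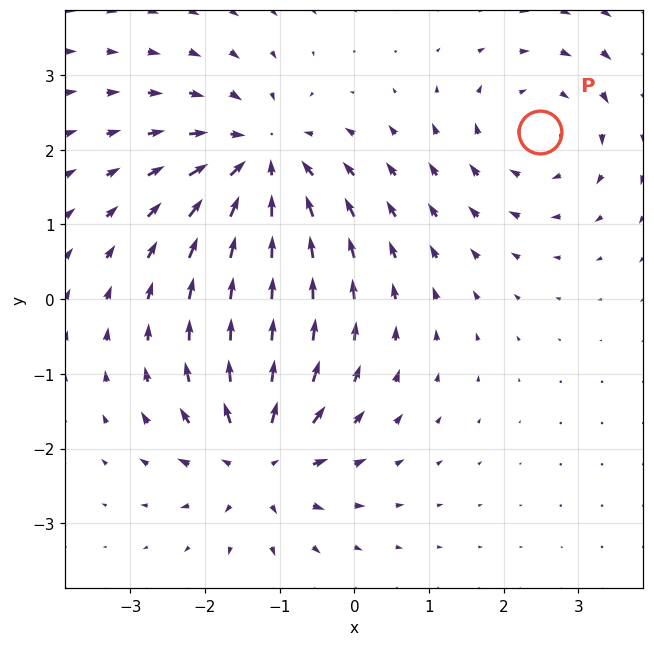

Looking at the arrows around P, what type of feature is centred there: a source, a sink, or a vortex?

At P (2.5, 2.2) the arrows circulate clockwise. Divergence ≈0, curl about -3 — near-zero divergence with nonzero curl is a vortex.

vortex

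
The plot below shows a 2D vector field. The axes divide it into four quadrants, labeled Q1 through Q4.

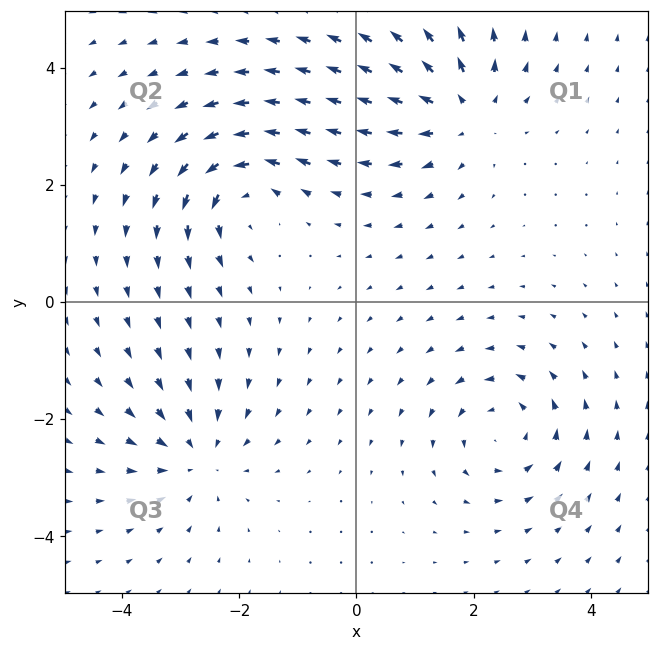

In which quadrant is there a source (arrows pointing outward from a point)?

Q1

The source sits at approximately (1.8, 3.2), which lies in quadrant Q1. The divergence there is about +5, positive as expected for a source.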